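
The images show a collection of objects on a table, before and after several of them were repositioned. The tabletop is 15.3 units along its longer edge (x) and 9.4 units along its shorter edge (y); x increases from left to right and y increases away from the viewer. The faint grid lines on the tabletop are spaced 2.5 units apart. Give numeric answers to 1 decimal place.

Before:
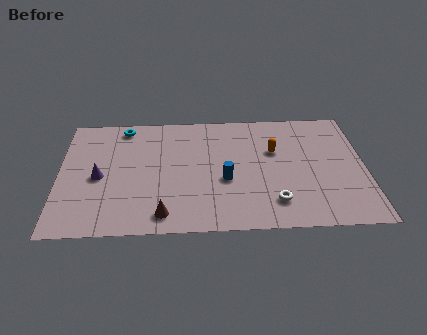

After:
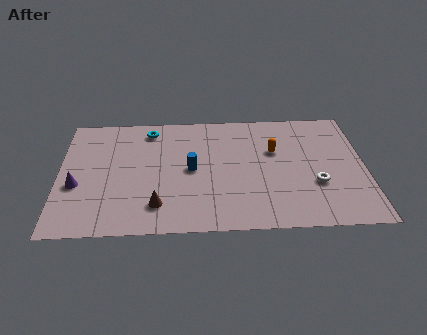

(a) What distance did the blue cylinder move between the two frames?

1.9

The blue cylinder moved from about (8.3, 3.8) to (6.6, 4.7), a distance of √(1.7² + 0.9²) ≈ 1.9.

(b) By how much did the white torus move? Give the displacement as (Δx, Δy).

(2.1, 1.3)

The white torus started near (10.7, 2.0) and ended near (12.8, 3.3).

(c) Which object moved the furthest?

the white torus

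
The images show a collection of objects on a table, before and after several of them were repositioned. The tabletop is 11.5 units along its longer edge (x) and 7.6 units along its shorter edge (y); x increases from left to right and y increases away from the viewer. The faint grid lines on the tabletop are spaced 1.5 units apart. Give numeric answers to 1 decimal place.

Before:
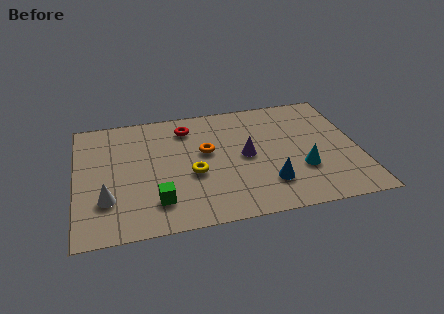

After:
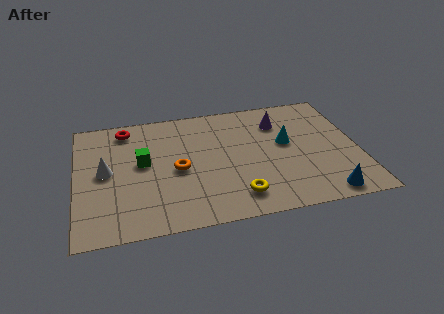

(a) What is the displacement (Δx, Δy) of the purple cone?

(1.5, 1.9)

From the two frames, the purple cone sits at roughly (6.9, 3.8) before and (8.4, 5.7) after.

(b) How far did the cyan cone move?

1.9

From (9.1, 2.5) to (8.6, 4.3), the cyan cone covered √(0.5² + 1.8²) ≈ 1.9 units.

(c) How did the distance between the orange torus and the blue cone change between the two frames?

+2.9

Before: roughly 3.5 units apart; after: 6.4. That's 2.9 units further apart.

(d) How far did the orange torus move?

1.5

The orange torus moved from about (5.3, 4.4) to (4.1, 3.5), a distance of √(1.2² + 0.9²) ≈ 1.5.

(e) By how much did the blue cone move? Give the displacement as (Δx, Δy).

(2.2, -1.1)

The blue cone was at about (7.7, 1.9) and moved to about (9.9, 0.8).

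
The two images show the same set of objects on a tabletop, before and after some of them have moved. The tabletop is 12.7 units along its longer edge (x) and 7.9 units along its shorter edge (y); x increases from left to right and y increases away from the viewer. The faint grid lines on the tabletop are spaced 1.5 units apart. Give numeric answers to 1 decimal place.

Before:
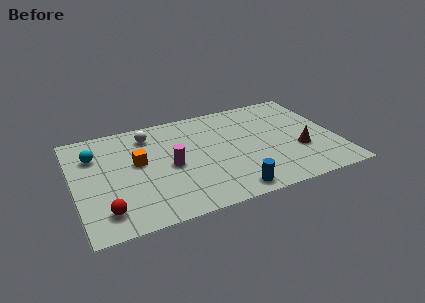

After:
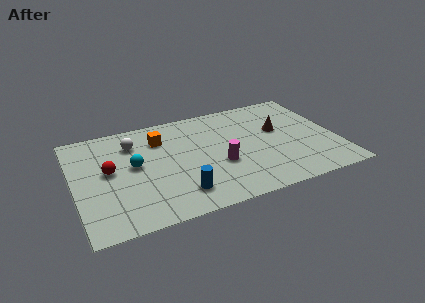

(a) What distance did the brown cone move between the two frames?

2.1

The brown cone was near (10.8, 2.8) before and (10.0, 4.7) after, so it travelled √(0.8² + 1.9²) ≈ 2.1 units.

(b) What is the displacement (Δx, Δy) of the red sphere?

(0.4, 2.8)

The red sphere started near (1.3, 1.5) and ended near (1.7, 4.3).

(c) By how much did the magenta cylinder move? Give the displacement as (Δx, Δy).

(2.3, -0.7)

From the two frames, the magenta cylinder sits at roughly (4.6, 3.7) before and (6.9, 3.0) after.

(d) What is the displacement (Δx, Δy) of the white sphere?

(-0.8, -0.4)

The white sphere was at about (3.8, 6.4) and moved to about (3.0, 6.0).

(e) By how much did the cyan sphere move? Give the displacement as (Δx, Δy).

(1.8, -1.4)

From the two frames, the cyan sphere sits at roughly (1.1, 5.7) before and (2.9, 4.3) after.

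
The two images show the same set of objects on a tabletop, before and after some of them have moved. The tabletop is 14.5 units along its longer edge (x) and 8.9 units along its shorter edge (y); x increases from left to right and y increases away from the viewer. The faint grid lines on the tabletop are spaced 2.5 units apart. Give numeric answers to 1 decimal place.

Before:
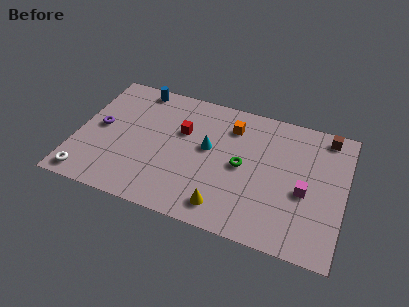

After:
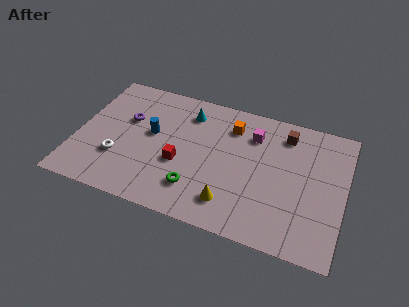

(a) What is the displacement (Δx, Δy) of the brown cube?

(-2.2, -0.6)

The brown cube was at about (13.3, 7.9) and moved to about (11.1, 7.3).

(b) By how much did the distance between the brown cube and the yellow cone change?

-2.2

The distance was about 8.2 in the first image and 6.0 in the second, so they moved 2.2 units closer together.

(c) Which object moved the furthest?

the magenta cube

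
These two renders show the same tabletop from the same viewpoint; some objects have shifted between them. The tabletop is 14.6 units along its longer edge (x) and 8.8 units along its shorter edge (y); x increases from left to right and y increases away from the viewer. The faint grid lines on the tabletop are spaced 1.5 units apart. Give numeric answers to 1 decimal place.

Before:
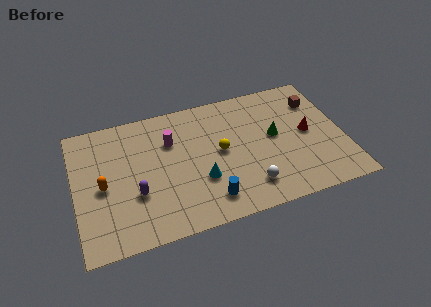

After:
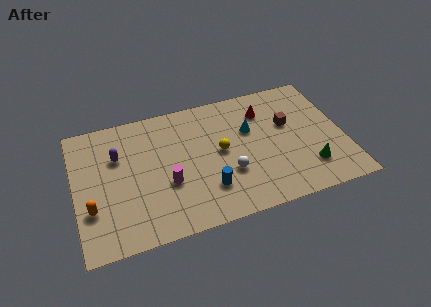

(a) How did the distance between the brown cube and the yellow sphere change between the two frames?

-2.0

Before: roughly 5.9 units apart; after: 3.9. That's 2.0 units closer together.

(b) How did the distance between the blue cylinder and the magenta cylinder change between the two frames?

-2.5

Before: roughly 4.8 units apart; after: 2.3. That's 2.5 units closer together.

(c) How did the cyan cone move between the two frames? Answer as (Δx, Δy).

(2.9, 2.6)

The cyan cone started near (6.7, 3.0) and ended near (9.6, 5.6).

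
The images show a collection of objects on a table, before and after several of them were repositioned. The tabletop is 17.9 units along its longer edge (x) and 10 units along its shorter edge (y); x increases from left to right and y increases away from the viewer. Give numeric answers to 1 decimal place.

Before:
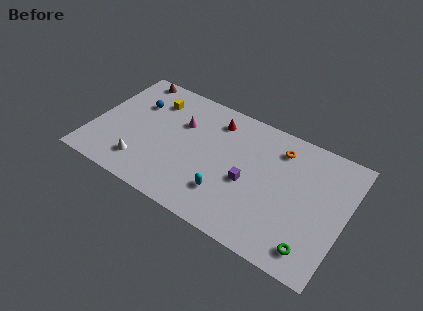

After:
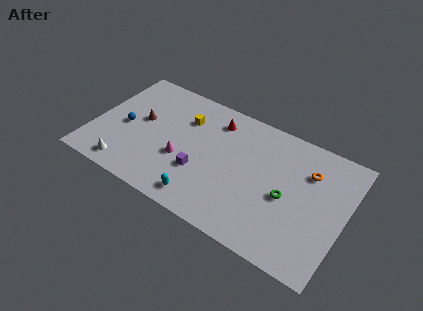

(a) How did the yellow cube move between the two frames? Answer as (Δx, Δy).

(2.4, -0.5)

The yellow cube was at about (3.8, 7.7) and moved to about (6.2, 7.2).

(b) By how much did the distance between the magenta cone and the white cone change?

-0.7

The distance was about 5.1 in the first image and 4.4 in the second, so they moved 0.7 units closer together.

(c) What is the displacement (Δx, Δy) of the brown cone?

(1.3, -3.5)

The brown cone started near (1.9, 9.1) and ended near (3.2, 5.6).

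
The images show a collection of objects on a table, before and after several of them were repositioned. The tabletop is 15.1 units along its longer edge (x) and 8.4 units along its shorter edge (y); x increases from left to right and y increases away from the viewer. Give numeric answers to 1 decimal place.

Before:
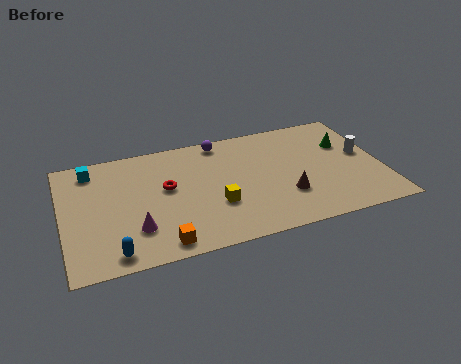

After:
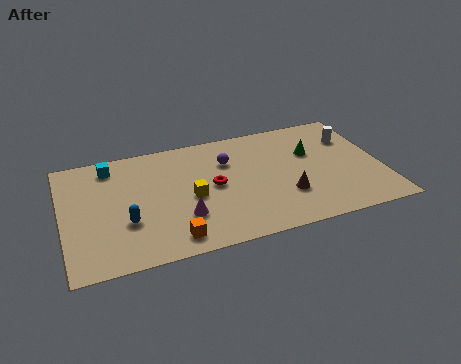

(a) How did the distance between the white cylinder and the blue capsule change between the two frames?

-1.2

Before: roughly 12.6 units apart; after: 11.4. That's 1.2 units closer together.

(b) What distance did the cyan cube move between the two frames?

0.9

The cyan cube moved from about (1.5, 7.1) to (2.4, 7.1), a distance of √(0.9² + 0.0²) ≈ 0.9.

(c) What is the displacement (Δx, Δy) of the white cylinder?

(-0.4, 1.4)

The white cylinder was at about (14.3, 4.6) and moved to about (13.9, 6.0).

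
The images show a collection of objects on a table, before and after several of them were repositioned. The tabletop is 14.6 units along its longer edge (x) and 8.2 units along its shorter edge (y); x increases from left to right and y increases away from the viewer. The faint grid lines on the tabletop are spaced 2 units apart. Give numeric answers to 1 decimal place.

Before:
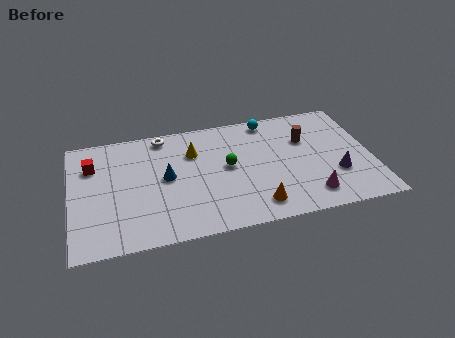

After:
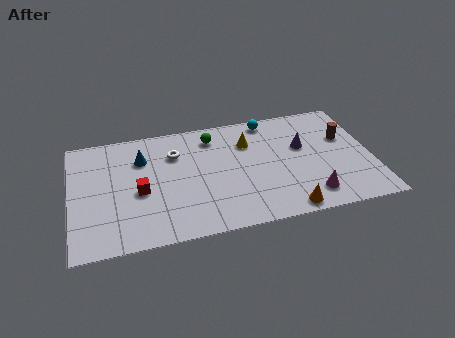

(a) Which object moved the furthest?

the red cube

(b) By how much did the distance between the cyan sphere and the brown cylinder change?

+1.7

Before: roughly 2.5 units apart; after: 4.2. That's 1.7 units further apart.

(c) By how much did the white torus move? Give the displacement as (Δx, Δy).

(0.5, -1.4)

The white torus started near (4.6, 7.3) and ended near (5.1, 5.9).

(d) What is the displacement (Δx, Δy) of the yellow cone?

(2.7, 0.1)

From the two frames, the yellow cone sits at roughly (6.0, 5.8) before and (8.7, 5.9) after.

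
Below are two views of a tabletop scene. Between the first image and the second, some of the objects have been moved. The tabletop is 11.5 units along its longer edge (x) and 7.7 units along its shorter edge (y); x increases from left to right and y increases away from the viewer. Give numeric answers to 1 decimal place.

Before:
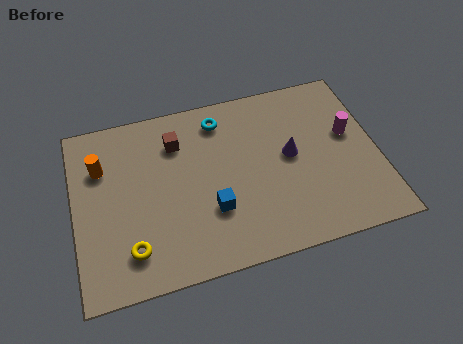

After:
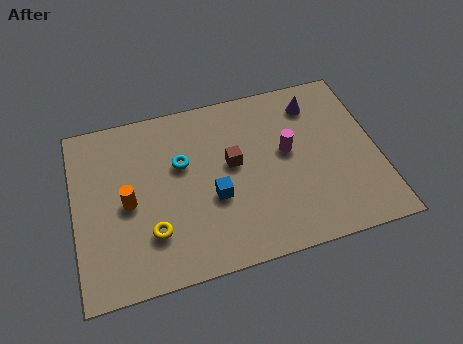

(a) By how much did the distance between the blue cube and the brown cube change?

-2.0

The distance was about 3.5 in the first image and 1.5 in the second, so they moved 2.0 units closer together.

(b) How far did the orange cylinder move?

2.0

The orange cylinder moved from about (1.1, 5.4) to (2.0, 3.6), a distance of √(0.9² + 1.8²) ≈ 2.0.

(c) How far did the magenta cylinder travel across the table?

2.4

From (10.5, 4.5) to (8.1, 4.3), the magenta cylinder covered √(2.4² + 0.2²) ≈ 2.4 units.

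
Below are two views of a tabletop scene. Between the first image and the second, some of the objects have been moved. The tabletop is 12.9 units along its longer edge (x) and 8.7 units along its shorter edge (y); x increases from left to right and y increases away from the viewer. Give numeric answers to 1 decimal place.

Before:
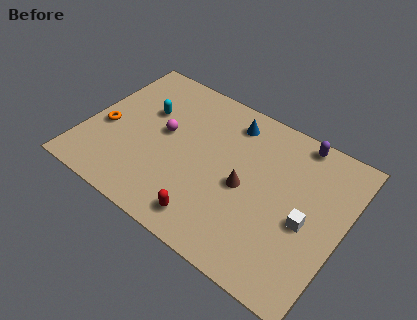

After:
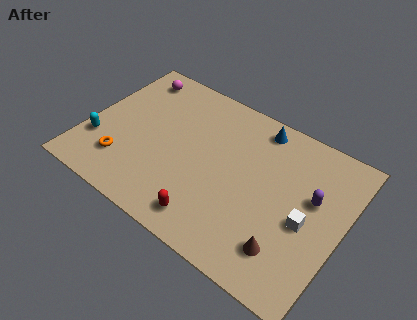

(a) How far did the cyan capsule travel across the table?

3.6

From (2.7, 5.6) to (0.8, 2.6), the cyan capsule covered √(1.9² + 3.0²) ≈ 3.6 units.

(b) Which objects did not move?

the red capsule and the white cube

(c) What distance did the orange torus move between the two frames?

1.9

The orange torus was near (1.0, 3.6) before and (2.2, 2.1) after, so it travelled √(1.2² + 1.5²) ≈ 1.9 units.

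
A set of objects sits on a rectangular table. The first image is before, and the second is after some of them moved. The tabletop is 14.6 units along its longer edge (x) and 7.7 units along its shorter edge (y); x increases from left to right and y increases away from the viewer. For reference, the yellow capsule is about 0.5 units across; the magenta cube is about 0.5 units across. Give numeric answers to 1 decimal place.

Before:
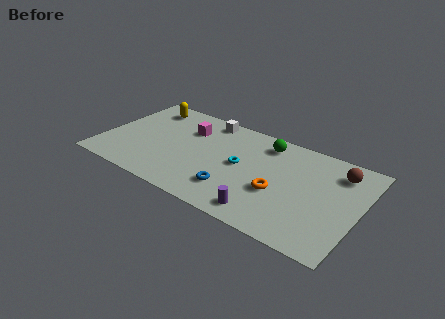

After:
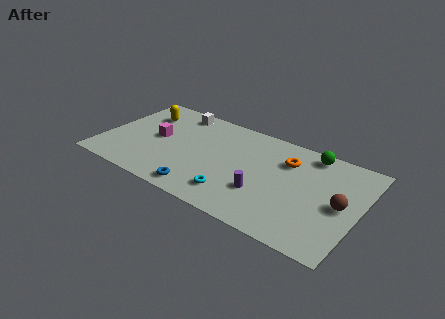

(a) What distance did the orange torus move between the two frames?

2.6

The orange torus was near (10.2, 3.0) before and (10.3, 5.6) after, so it travelled √(0.1² + 2.6²) ≈ 2.6 units.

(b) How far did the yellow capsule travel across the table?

0.7

The yellow capsule was near (2.0, 6.4) before and (1.9, 5.7) after, so it travelled √(0.1² + 0.7²) ≈ 0.7 units.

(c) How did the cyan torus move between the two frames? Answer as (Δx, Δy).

(0.0, -2.4)

The cyan torus was at about (7.9, 4.0) and moved to about (7.9, 1.6).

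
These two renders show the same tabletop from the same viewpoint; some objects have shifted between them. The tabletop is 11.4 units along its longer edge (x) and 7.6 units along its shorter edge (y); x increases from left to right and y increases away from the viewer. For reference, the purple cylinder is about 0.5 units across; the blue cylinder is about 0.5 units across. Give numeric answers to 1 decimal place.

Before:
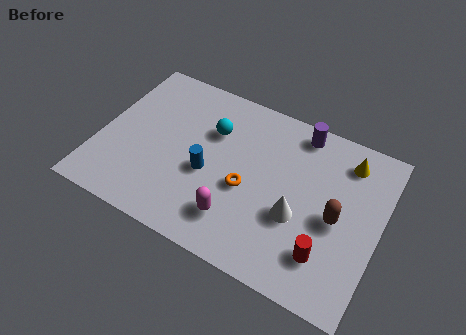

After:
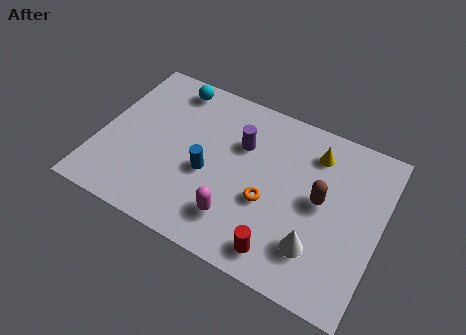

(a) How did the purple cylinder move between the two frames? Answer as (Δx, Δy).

(-2.2, -1.6)

From the two frames, the purple cylinder sits at roughly (7.8, 6.7) before and (5.6, 5.1) after.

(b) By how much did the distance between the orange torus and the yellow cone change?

-1.4

They were about 4.8 units apart before and 3.4 after — 1.4 units closer together.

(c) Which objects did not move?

the magenta capsule and the blue cylinder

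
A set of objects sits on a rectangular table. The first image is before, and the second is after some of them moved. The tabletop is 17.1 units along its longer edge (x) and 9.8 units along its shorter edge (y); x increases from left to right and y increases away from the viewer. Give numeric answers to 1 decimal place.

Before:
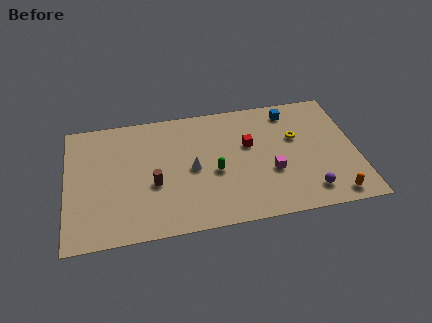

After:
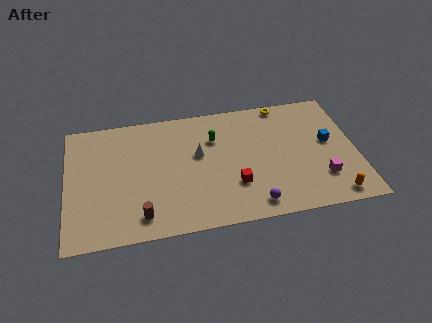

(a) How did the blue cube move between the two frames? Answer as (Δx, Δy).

(2.1, -2.9)

From the two frames, the blue cube sits at roughly (13.4, 8.3) before and (15.5, 5.4) after.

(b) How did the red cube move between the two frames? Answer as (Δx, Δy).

(-1.0, -3.0)

From the two frames, the red cube sits at roughly (10.8, 6.0) before and (9.8, 3.0) after.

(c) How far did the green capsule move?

2.7

The green capsule moved from about (8.7, 4.2) to (8.8, 6.9), a distance of √(0.1² + 2.7²) ≈ 2.7.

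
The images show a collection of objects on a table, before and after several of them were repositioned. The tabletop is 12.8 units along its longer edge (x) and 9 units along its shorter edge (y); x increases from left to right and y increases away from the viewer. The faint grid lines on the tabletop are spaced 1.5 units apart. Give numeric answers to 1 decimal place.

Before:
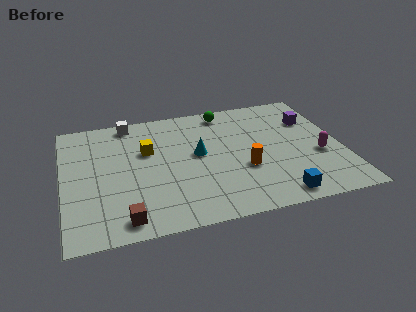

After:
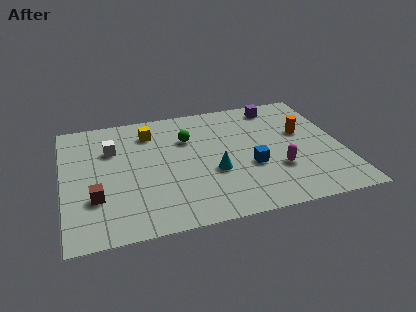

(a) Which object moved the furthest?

the orange cylinder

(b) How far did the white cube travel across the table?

2.1

From (3.2, 8.1) to (2.3, 6.2), the white cube covered √(0.9² + 1.9²) ≈ 2.1 units.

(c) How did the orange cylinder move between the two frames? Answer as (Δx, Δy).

(2.9, 2.1)

The orange cylinder started near (8.2, 3.3) and ended near (11.1, 5.4).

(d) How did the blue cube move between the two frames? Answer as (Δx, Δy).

(-1.0, 2.4)

The blue cube was at about (9.5, 1.0) and moved to about (8.5, 3.4).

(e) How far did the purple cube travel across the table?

2.1

From (11.6, 6.3) to (10.1, 7.8), the purple cube covered √(1.5² + 1.5²) ≈ 2.1 units.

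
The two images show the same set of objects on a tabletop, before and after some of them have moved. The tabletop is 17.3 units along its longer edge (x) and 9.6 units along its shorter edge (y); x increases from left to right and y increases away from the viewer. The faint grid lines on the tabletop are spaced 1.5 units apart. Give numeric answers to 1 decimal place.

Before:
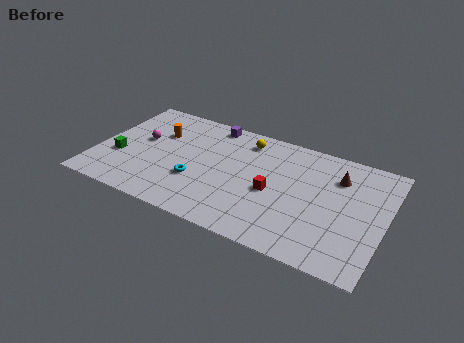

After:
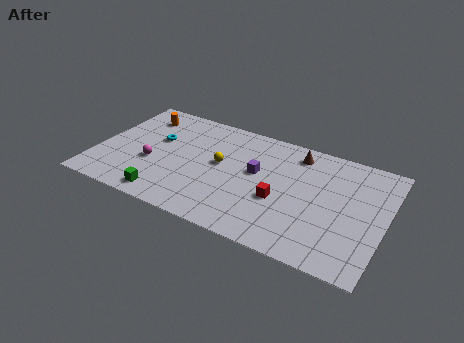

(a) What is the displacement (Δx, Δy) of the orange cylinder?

(-1.3, 1.2)

From the two frames, the orange cylinder sits at roughly (3.4, 6.5) before and (2.1, 7.7) after.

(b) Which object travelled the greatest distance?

the purple cube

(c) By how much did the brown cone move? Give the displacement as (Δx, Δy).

(-2.6, 1.0)

From the two frames, the brown cone sits at roughly (14.3, 7.1) before and (11.7, 8.1) after.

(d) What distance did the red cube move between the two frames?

0.7

From (10.7, 4.3) to (11.2, 3.8), the red cube covered √(0.5² + 0.5²) ≈ 0.7 units.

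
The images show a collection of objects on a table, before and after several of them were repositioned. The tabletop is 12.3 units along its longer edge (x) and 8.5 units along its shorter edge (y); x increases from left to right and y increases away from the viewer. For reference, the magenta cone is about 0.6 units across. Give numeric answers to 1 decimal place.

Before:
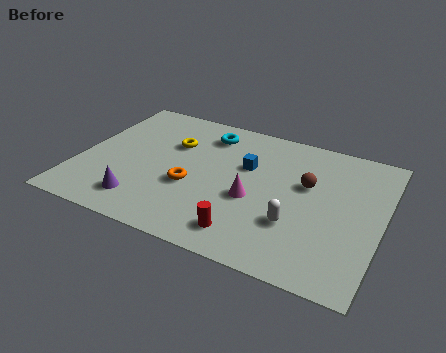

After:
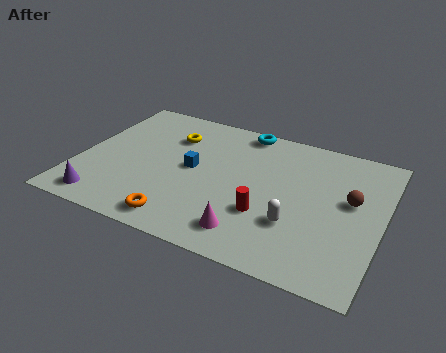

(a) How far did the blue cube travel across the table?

2.3

From (6.7, 5.4) to (4.6, 4.4), the blue cube covered √(2.1² + 1.0²) ≈ 2.3 units.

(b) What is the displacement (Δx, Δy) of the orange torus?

(-0.1, -2.2)

From the two frames, the orange torus sits at roughly (4.7, 3.3) before and (4.6, 1.1) after.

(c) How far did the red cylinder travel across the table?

1.5

The red cylinder moved from about (7.2, 1.4) to (7.8, 2.8), a distance of √(0.6² + 1.4²) ≈ 1.5.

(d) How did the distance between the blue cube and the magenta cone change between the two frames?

+2.0

Before: roughly 2.0 units apart; after: 4.0. That's 2.0 units further apart.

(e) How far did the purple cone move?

1.6

From (2.9, 1.6) to (1.4, 1.1), the purple cone covered √(1.5² + 0.5²) ≈ 1.6 units.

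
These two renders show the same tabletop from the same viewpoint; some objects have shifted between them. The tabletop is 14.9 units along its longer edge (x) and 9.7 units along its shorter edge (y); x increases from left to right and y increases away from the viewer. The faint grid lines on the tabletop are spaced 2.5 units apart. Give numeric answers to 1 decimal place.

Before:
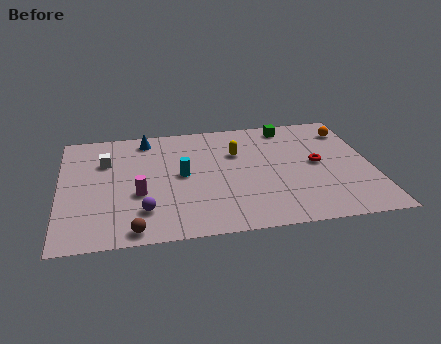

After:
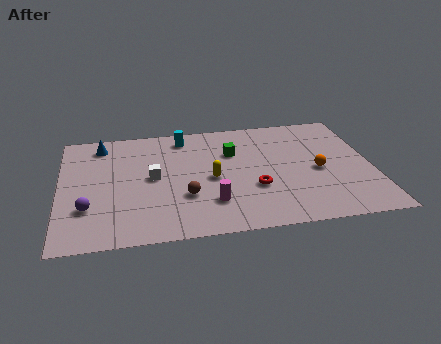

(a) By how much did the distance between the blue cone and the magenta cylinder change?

+2.9

They were about 4.7 units apart before and 7.6 after — 2.9 units further apart.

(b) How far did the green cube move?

3.4

The green cube was near (11.1, 8.5) before and (8.3, 6.6) after, so it travelled √(2.8² + 1.9²) ≈ 3.4 units.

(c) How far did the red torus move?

3.5

The red torus moved from about (12.3, 5.0) to (9.2, 3.4), a distance of √(3.1² + 1.6²) ≈ 3.5.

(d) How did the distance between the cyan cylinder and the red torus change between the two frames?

-0.6

Before: roughly 6.5 units apart; after: 5.9. That's 0.6 units closer together.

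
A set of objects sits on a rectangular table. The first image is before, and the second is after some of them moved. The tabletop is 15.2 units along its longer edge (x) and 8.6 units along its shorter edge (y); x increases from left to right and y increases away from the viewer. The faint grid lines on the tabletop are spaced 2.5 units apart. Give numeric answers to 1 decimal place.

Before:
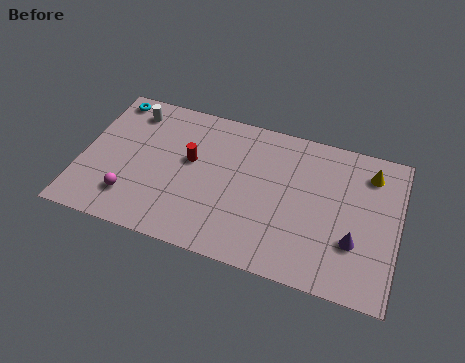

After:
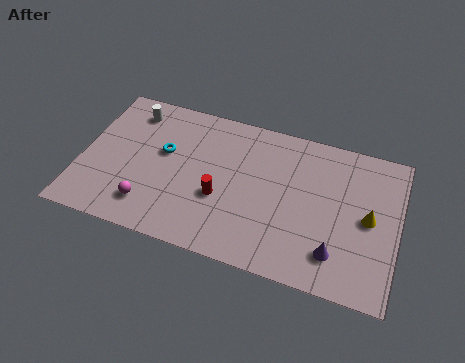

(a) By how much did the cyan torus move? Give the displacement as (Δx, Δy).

(2.9, -2.5)

From the two frames, the cyan torus sits at roughly (1.0, 7.6) before and (3.9, 5.1) after.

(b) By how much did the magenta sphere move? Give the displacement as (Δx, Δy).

(0.9, -0.2)

The magenta sphere was at about (2.6, 2.0) and moved to about (3.5, 1.8).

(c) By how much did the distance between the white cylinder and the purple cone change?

-0.4

They were about 11.9 units apart before and 11.5 after — 0.4 units closer together.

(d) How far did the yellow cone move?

2.6

The yellow cone was near (13.7, 6.9) before and (13.8, 4.3) after, so it travelled √(0.1² + 2.6²) ≈ 2.6 units.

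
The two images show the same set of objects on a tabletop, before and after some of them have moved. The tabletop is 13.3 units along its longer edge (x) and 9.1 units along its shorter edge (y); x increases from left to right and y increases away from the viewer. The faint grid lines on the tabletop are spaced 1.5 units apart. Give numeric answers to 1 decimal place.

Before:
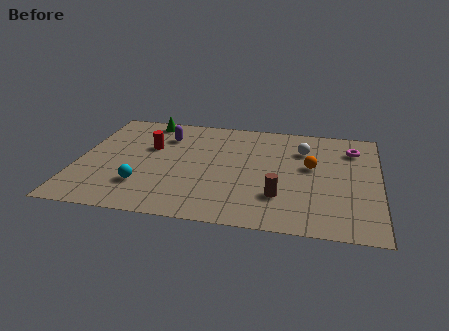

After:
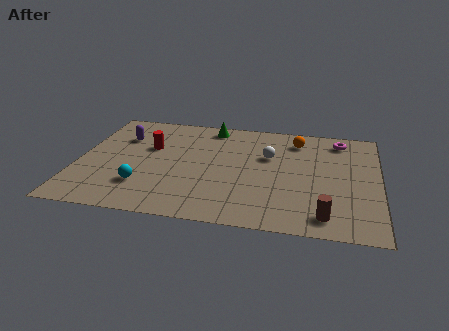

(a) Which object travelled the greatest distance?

the green cone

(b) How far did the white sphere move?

1.7

The white sphere was near (9.9, 6.6) before and (8.4, 5.8) after, so it travelled √(1.5² + 0.8²) ≈ 1.7 units.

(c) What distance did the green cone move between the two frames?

2.9

The green cone moved from about (2.8, 8.1) to (5.7, 8.0), a distance of √(2.9² + 0.1²) ≈ 2.9.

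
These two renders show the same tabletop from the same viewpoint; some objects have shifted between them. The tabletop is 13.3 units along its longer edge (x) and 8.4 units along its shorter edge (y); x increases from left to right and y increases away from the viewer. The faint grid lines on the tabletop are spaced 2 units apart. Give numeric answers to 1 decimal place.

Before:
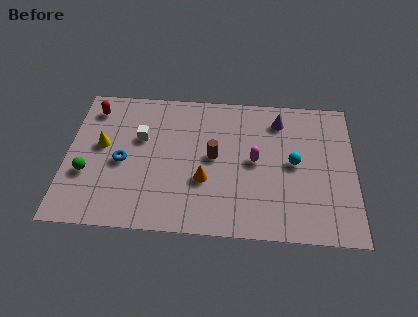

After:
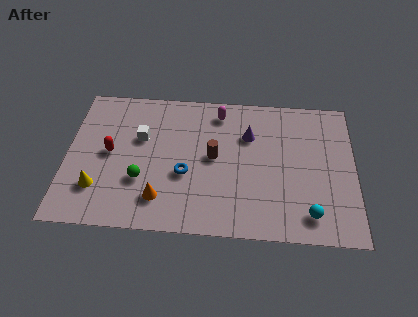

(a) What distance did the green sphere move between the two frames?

2.5

From (1.0, 3.0) to (3.5, 2.8), the green sphere covered √(2.5² + 0.2²) ≈ 2.5 units.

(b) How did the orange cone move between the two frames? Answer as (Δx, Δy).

(-2.0, -1.2)

The orange cone was at about (6.4, 3.0) and moved to about (4.4, 1.8).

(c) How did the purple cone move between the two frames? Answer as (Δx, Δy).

(-1.4, -1.0)

The purple cone was at about (9.8, 6.8) and moved to about (8.4, 5.8).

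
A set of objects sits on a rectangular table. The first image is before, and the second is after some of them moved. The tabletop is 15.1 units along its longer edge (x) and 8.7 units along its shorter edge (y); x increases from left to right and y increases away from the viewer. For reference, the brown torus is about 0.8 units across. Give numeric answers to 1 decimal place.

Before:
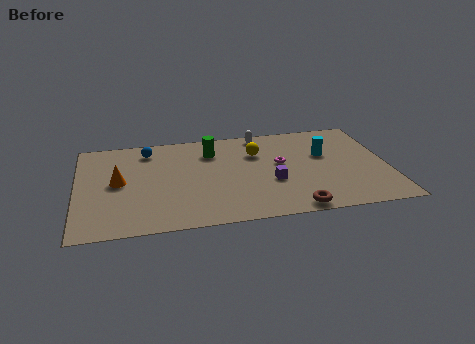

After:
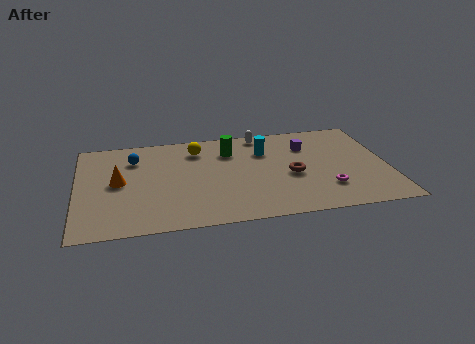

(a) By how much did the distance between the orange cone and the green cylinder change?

+0.8

They were about 5.1 units apart before and 5.9 after — 0.8 units further apart.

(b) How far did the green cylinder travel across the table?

0.9

The green cylinder moved from about (6.6, 6.6) to (7.5, 6.5), a distance of √(0.9² + 0.1²) ≈ 0.9.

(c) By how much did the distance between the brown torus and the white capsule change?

-2.9

Before: roughly 7.1 units apart; after: 4.2. That's 2.9 units closer together.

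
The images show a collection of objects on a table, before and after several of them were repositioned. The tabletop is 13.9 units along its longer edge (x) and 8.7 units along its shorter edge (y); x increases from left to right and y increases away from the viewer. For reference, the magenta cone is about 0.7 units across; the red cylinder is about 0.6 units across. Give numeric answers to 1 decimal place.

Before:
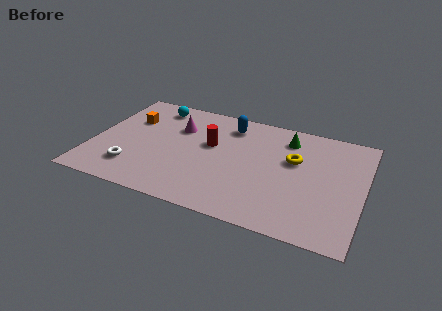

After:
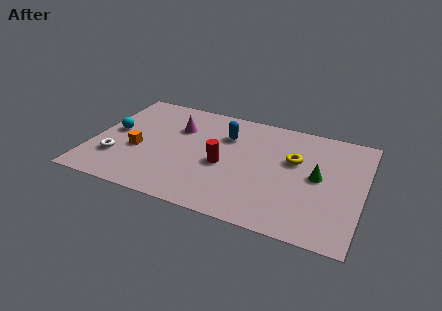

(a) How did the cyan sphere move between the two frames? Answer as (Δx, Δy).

(-1.8, -2.8)

The cyan sphere started near (2.8, 7.4) and ended near (1.0, 4.6).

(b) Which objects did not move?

the yellow torus and the magenta cone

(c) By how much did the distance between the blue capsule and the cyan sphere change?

+1.9

The distance was about 4.0 in the first image and 5.9 in the second, so they moved 1.9 units further apart.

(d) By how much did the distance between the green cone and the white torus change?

+1.4

They were about 9.0 units apart before and 10.4 after — 1.4 units further apart.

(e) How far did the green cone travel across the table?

3.1

The green cone was near (9.8, 7.0) before and (11.6, 4.5) after, so it travelled √(1.8² + 2.5²) ≈ 3.1 units.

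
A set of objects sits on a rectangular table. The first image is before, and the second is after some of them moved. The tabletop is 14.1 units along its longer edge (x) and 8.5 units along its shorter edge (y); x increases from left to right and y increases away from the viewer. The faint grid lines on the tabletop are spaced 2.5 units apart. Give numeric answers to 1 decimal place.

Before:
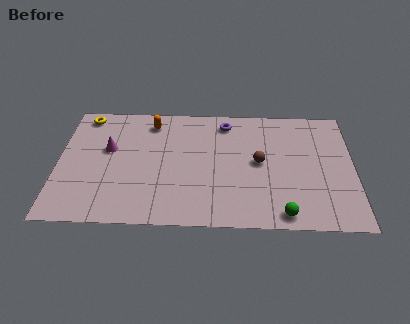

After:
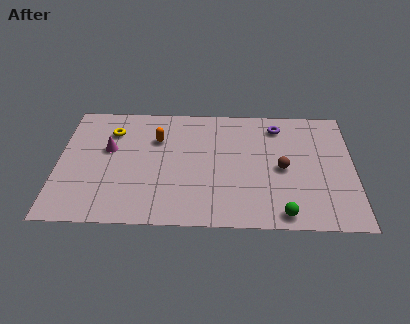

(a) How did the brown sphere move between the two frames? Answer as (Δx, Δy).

(1.1, -0.4)

The brown sphere started near (9.6, 4.4) and ended near (10.7, 4.0).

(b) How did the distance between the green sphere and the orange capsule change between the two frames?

-1.0

Before: roughly 8.8 units apart; after: 7.8. That's 1.0 units closer together.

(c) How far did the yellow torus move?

1.7

The yellow torus moved from about (1.2, 7.5) to (2.5, 6.4), a distance of √(1.3² + 1.1²) ≈ 1.7.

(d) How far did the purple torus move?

2.5

The purple torus moved from about (8.0, 7.2) to (10.5, 7.0), a distance of √(2.5² + 0.2²) ≈ 2.5.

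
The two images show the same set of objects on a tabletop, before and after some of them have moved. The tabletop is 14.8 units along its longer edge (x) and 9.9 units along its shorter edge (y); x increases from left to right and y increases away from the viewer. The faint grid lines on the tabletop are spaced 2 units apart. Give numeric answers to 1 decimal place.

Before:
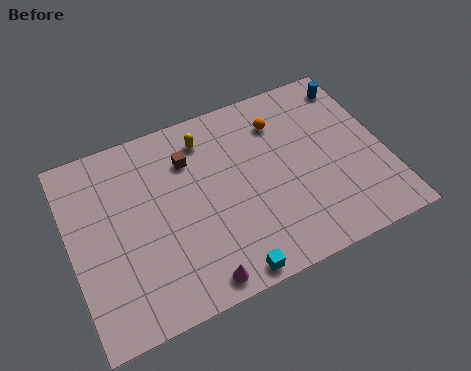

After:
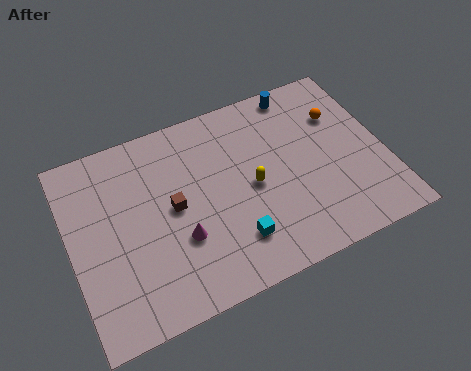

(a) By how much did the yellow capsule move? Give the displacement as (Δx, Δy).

(1.8, -3.4)

The yellow capsule started near (6.7, 8.1) and ended near (8.5, 4.7).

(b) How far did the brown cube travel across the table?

2.4

The brown cube moved from about (5.8, 7.3) to (4.8, 5.1), a distance of √(1.0² + 2.2²) ≈ 2.4.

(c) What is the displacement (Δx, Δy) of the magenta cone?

(-0.5, 2.4)

From the two frames, the magenta cone sits at roughly (5.4, 1.0) before and (4.9, 3.4) after.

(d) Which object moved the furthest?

the yellow capsule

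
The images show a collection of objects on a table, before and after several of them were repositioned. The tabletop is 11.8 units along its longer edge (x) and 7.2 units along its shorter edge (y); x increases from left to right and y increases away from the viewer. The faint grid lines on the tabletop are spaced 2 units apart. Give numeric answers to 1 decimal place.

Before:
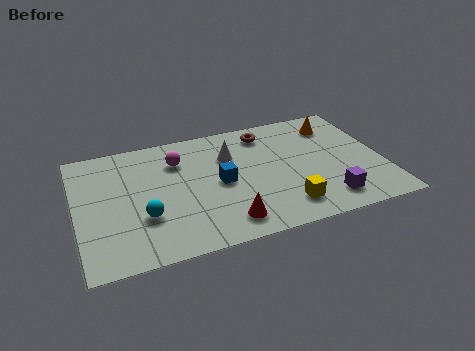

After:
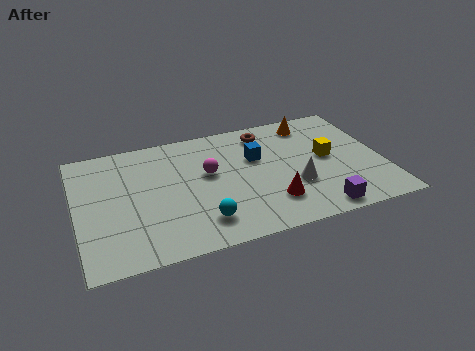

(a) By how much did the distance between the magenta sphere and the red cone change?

-1.1

They were about 4.4 units apart before and 3.3 after — 1.1 units closer together.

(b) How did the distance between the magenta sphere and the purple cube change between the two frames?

-1.5

Before: roughly 6.7 units apart; after: 5.2. That's 1.5 units closer together.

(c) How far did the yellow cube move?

3.1

The yellow cube moved from about (7.8, 1.4) to (9.7, 3.8), a distance of √(1.9² + 2.4²) ≈ 3.1.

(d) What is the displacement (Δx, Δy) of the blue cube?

(1.5, 1.1)

From the two frames, the blue cube sits at roughly (5.5, 3.5) before and (7.0, 4.6) after.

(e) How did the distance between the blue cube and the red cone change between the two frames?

+0.5

Before: roughly 2.3 units apart; after: 2.8. That's 0.5 units further apart.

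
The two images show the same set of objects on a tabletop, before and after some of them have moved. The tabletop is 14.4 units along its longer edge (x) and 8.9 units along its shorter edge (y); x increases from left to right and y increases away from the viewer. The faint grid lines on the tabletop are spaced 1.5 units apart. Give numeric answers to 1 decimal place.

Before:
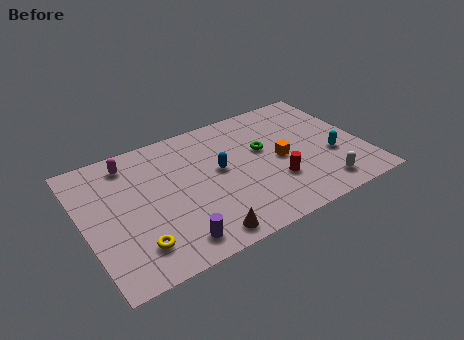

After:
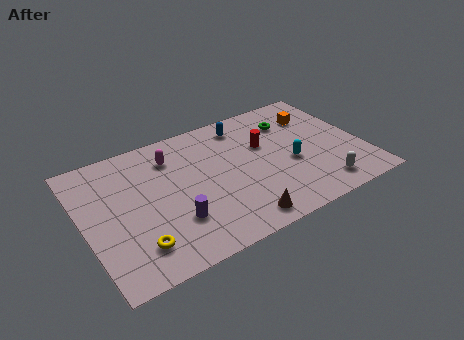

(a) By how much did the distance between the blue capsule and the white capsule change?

+0.9

Before: roughly 5.9 units apart; after: 6.8. That's 0.9 units further apart.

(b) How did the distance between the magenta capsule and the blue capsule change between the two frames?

-1.1

They were about 5.0 units apart before and 3.9 after — 1.1 units closer together.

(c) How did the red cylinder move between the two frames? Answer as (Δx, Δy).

(-0.1, 2.8)

The red cylinder started near (9.6, 2.8) and ended near (9.5, 5.6).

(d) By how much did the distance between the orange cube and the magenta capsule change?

-0.5

The distance was about 8.1 in the first image and 7.6 in the second, so they moved 0.5 units closer together.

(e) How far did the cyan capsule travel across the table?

2.1

The cyan capsule was near (12.7, 3.3) before and (10.6, 3.7) after, so it travelled √(2.1² + 0.4²) ≈ 2.1 units.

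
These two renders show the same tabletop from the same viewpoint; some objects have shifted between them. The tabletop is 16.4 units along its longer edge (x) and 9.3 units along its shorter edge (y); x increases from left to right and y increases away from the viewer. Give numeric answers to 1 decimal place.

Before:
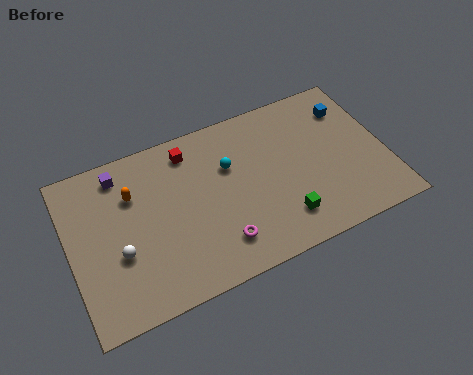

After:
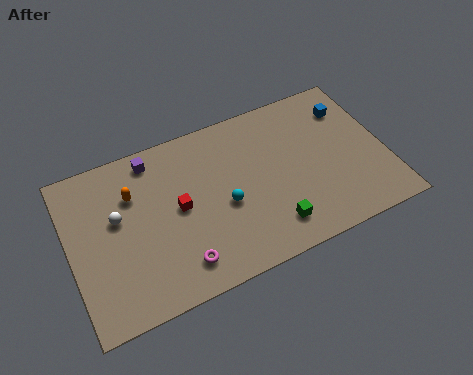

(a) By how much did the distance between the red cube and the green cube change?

-1.8

The distance was about 7.2 in the first image and 5.4 in the second, so they moved 1.8 units closer together.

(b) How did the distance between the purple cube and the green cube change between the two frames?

-1.4

The distance was about 9.8 in the first image and 8.4 in the second, so they moved 1.4 units closer together.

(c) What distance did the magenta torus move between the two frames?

2.1

The magenta torus moved from about (7.4, 2.0) to (5.3, 1.7), a distance of √(2.1² + 0.3²) ≈ 2.1.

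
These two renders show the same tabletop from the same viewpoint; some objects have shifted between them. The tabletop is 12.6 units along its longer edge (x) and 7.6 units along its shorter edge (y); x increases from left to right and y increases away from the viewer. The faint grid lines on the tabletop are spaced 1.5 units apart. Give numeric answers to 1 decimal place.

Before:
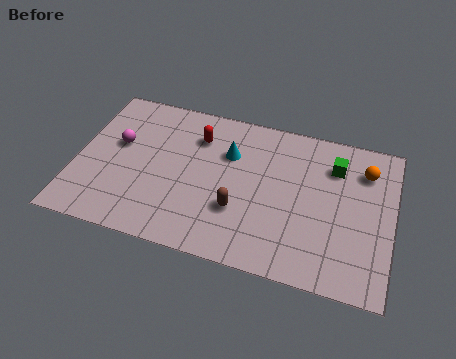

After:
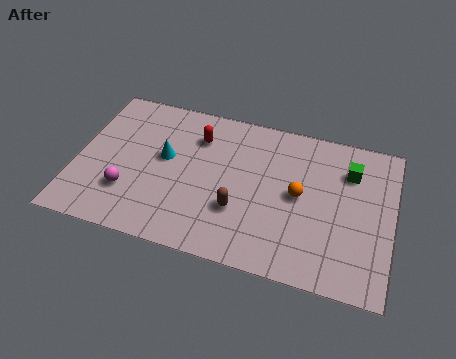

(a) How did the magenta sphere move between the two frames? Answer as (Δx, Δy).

(0.6, -2.3)

The magenta sphere started near (1.6, 4.5) and ended near (2.2, 2.2).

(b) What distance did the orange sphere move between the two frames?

3.1

From (11.4, 5.8) to (8.9, 3.9), the orange sphere covered √(2.5² + 1.9²) ≈ 3.1 units.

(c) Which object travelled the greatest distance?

the orange sphere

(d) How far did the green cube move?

0.6

The green cube was near (10.2, 5.7) before and (10.8, 5.6) after, so it travelled √(0.6² + 0.1²) ≈ 0.6 units.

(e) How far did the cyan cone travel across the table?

2.7

The cyan cone moved from about (6.0, 5.2) to (3.5, 4.3), a distance of √(2.5² + 0.9²) ≈ 2.7.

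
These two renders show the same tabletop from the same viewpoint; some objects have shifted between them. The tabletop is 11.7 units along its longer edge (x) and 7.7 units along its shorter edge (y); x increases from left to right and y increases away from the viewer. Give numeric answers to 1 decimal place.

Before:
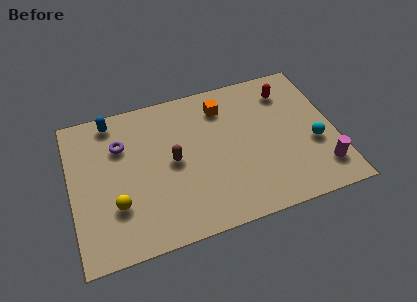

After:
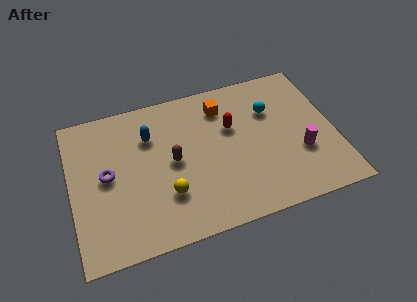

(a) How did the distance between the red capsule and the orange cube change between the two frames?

-1.7

The distance was about 2.9 in the first image and 1.2 in the second, so they moved 1.7 units closer together.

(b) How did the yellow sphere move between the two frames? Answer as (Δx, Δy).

(2.2, -0.1)

The yellow sphere started near (1.9, 2.4) and ended near (4.1, 2.3).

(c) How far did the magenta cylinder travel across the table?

1.4

The magenta cylinder moved from about (10.9, 1.6) to (10.1, 2.7), a distance of √(0.8² + 1.1²) ≈ 1.4.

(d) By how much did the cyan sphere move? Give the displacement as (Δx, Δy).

(-1.7, 2.3)

The cyan sphere started near (10.7, 3.0) and ended near (9.0, 5.3).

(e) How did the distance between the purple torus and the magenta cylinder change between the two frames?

-0.8

The distance was about 9.4 in the first image and 8.6 in the second, so they moved 0.8 units closer together.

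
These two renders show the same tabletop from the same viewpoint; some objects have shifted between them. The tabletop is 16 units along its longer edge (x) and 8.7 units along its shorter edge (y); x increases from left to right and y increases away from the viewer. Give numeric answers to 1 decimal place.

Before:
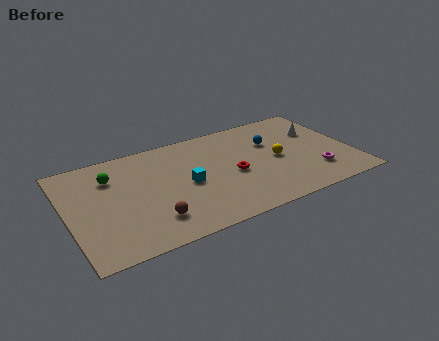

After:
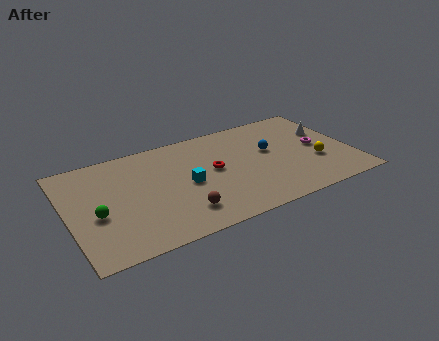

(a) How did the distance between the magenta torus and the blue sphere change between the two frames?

-1.3

They were about 4.1 units apart before and 2.8 after — 1.3 units closer together.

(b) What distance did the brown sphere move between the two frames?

1.6

The brown sphere moved from about (4.4, 2.0) to (6.0, 1.9), a distance of √(1.6² + 0.1²) ≈ 1.6.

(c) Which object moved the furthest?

the green sphere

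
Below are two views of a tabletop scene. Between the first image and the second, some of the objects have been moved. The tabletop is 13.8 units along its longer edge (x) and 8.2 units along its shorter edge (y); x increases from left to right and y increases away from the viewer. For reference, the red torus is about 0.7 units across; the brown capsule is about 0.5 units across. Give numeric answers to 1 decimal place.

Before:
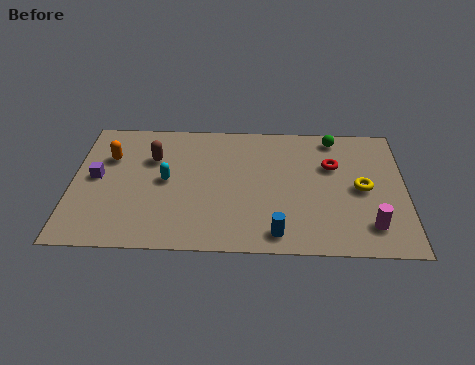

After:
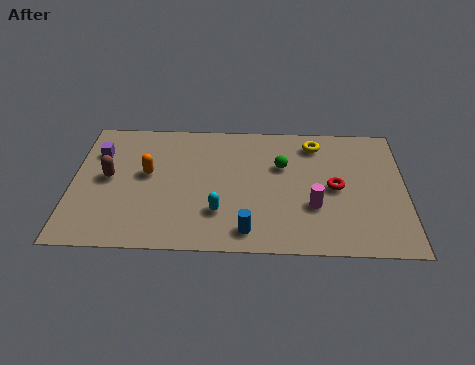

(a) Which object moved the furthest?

the yellow torus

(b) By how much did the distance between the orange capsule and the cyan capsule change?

+1.0

They were about 2.8 units apart before and 3.8 after — 1.0 units further apart.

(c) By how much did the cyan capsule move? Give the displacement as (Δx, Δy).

(2.2, -1.9)

The cyan capsule started near (3.9, 4.2) and ended near (6.1, 2.3).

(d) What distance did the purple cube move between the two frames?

1.6

The purple cube moved from about (1.0, 4.3) to (1.0, 5.9), a distance of √(0.0² + 1.6²) ≈ 1.6.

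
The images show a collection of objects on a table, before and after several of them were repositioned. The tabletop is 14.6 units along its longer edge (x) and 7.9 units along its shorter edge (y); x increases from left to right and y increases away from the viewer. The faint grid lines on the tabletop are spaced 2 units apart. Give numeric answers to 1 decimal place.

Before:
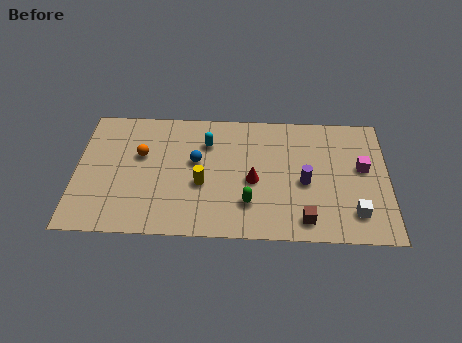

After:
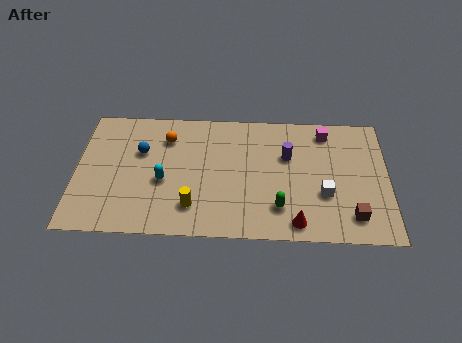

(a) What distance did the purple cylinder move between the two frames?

1.8

From (10.7, 3.5) to (9.9, 5.1), the purple cylinder covered √(0.8² + 1.6²) ≈ 1.8 units.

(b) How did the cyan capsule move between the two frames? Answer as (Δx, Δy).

(-2.0, -2.5)

From the two frames, the cyan capsule sits at roughly (6.1, 5.8) before and (4.1, 3.3) after.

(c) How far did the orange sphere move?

1.6

The orange sphere moved from about (3.0, 4.9) to (4.2, 6.0), a distance of √(1.2² + 1.1²) ≈ 1.6.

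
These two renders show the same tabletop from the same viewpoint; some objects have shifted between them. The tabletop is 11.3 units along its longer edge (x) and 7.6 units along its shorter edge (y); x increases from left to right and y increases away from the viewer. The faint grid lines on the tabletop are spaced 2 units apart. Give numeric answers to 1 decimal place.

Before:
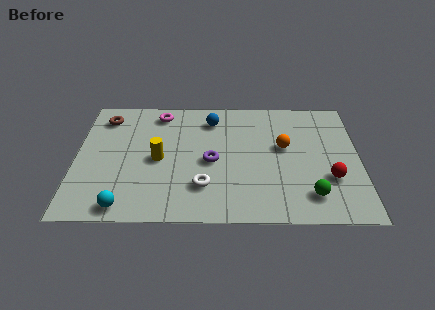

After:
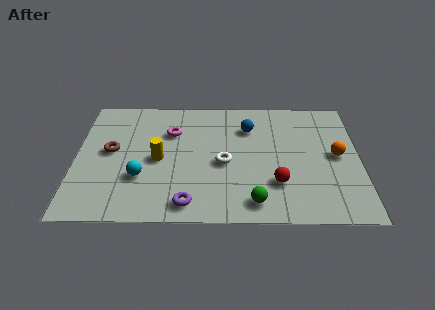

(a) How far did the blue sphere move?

1.6

From (5.4, 6.1) to (6.9, 5.6), the blue sphere covered √(1.5² + 0.5²) ≈ 1.6 units.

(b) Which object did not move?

the yellow cylinder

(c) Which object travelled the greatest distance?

the purple torus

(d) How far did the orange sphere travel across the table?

2.2

From (8.3, 4.4) to (10.4, 3.9), the orange sphere covered √(2.1² + 0.5²) ≈ 2.2 units.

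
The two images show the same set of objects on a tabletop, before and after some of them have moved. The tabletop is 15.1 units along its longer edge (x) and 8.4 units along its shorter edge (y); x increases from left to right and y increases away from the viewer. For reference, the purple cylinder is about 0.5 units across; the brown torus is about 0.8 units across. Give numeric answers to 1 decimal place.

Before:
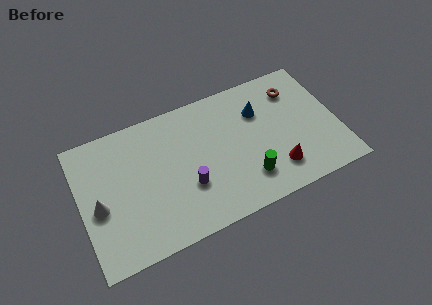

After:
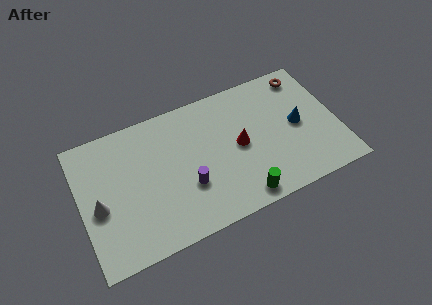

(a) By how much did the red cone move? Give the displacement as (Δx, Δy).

(-1.9, 2.3)

The red cone was at about (11.2, 1.9) and moved to about (9.3, 4.2).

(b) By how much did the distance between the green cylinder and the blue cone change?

+0.9

Before: roughly 4.1 units apart; after: 5.0. That's 0.9 units further apart.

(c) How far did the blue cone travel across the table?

2.7

The blue cone moved from about (10.7, 5.9) to (12.8, 4.2), a distance of √(2.1² + 1.7²) ≈ 2.7.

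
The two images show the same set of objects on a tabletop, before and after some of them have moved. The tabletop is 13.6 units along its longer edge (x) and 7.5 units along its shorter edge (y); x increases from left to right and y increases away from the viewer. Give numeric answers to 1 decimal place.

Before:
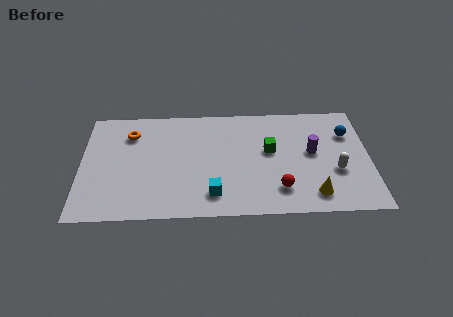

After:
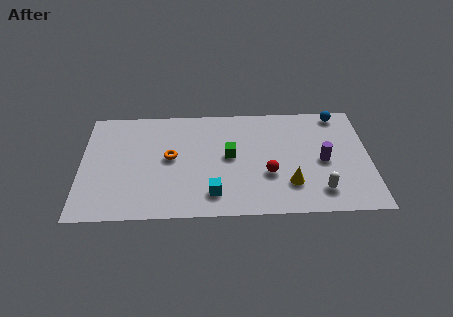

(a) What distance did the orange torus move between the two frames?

2.5

From (2.3, 5.7) to (4.2, 4.0), the orange torus covered √(1.9² + 1.7²) ≈ 2.5 units.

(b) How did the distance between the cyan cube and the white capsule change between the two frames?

-0.9

The distance was about 5.9 in the first image and 5.0 in the second, so they moved 0.9 units closer together.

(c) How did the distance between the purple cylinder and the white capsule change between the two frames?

+0.3

They were about 1.7 units apart before and 2.0 after — 0.3 units further apart.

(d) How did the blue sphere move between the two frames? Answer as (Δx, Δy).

(-0.4, 1.4)

The blue sphere started near (12.6, 5.3) and ended near (12.2, 6.7).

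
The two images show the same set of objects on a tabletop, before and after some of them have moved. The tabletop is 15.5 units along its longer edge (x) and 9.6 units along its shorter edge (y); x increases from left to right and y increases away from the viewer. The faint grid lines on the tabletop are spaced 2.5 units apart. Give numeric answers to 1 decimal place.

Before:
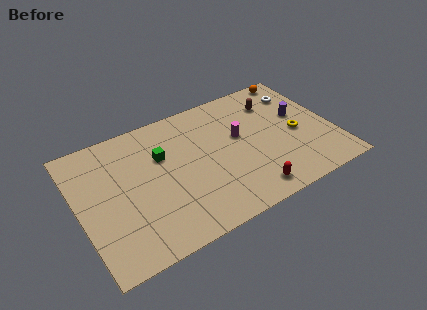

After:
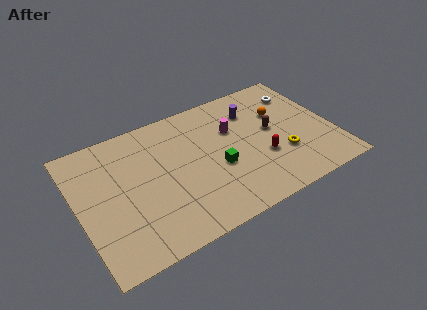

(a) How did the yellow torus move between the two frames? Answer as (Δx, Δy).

(-1.1, -1.2)

From the two frames, the yellow torus sits at roughly (13.3, 4.3) before and (12.2, 3.1) after.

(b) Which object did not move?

the white torus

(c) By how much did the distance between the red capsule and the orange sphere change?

-5.3

They were about 8.6 units apart before and 3.3 after — 5.3 units closer together.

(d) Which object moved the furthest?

the green cube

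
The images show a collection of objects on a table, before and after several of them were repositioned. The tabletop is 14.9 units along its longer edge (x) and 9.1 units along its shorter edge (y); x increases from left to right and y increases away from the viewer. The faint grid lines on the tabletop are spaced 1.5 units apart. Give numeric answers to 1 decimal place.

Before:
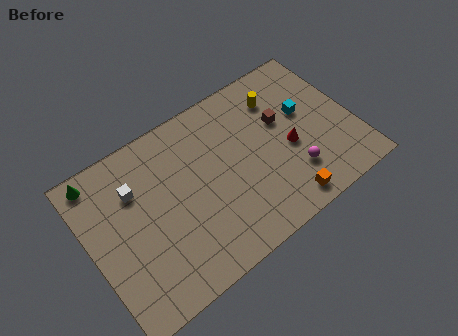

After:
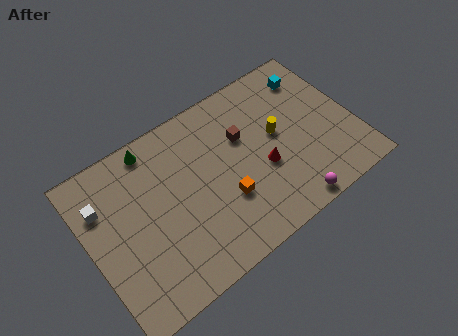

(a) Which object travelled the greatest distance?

the orange cube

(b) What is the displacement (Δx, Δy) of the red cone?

(-1.6, -0.3)

The red cone was at about (11.2, 3.9) and moved to about (9.6, 3.6).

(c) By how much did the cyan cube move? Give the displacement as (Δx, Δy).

(0.8, 1.9)

The cyan cube started near (12.4, 5.4) and ended near (13.2, 7.3).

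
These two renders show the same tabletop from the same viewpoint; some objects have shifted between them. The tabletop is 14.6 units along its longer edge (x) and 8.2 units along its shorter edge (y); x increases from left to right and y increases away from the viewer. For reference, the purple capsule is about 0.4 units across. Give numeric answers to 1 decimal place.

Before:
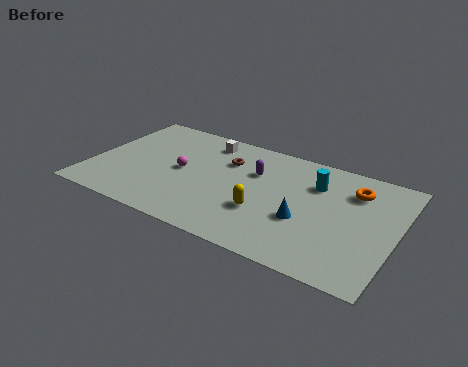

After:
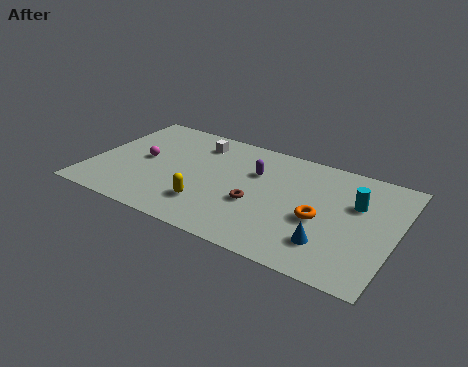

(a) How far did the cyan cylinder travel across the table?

2.1

The cyan cylinder was near (10.6, 5.9) before and (12.6, 5.3) after, so it travelled √(2.0² + 0.6²) ≈ 2.1 units.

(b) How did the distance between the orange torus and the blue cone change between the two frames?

-2.1

They were about 3.7 units apart before and 1.6 after — 2.1 units closer together.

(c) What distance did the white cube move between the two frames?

0.5

The white cube was near (5.1, 6.9) before and (4.7, 6.6) after, so it travelled √(0.4² + 0.3²) ≈ 0.5 units.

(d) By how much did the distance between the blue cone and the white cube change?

+1.9

The distance was about 6.5 in the first image and 8.4 in the second, so they moved 1.9 units further apart.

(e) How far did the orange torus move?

3.0

The orange torus was near (12.4, 6.2) before and (11.1, 3.5) after, so it travelled √(1.3² + 2.7²) ≈ 3.0 units.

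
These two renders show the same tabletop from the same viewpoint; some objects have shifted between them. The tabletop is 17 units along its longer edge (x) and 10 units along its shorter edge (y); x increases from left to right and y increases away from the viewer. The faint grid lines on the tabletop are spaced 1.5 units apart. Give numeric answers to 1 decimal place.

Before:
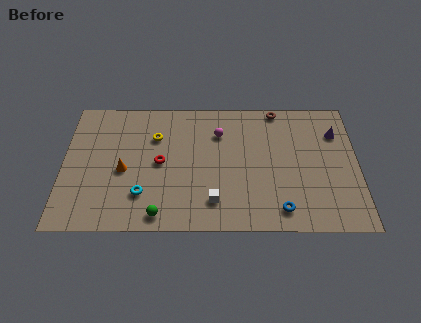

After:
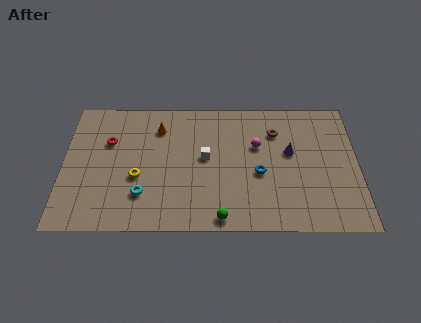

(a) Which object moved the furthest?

the orange cone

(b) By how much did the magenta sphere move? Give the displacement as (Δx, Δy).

(2.2, -1.0)

From the two frames, the magenta sphere sits at roughly (9.0, 7.3) before and (11.2, 6.3) after.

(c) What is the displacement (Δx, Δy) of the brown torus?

(-0.1, -1.8)

From the two frames, the brown torus sits at roughly (12.4, 9.2) before and (12.3, 7.4) after.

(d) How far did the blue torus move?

3.0

The blue torus moved from about (12.5, 1.5) to (11.3, 4.2), a distance of √(1.2² + 2.7²) ≈ 3.0.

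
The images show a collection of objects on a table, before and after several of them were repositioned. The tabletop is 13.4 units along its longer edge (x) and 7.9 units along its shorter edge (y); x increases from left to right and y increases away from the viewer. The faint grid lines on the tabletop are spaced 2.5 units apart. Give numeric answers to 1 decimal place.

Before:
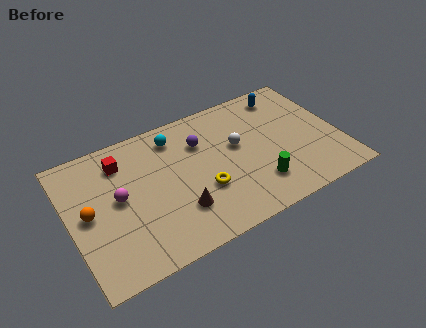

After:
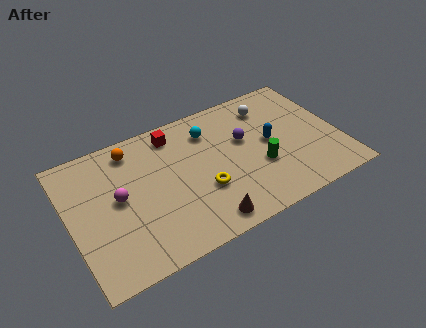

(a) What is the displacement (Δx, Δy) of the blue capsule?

(-1.2, -2.6)

The blue capsule was at about (11.2, 6.7) and moved to about (10.0, 4.1).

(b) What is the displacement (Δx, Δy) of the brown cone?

(1.1, -1.2)

From the two frames, the brown cone sits at roughly (5.1, 2.2) before and (6.2, 1.0) after.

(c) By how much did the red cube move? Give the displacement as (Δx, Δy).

(2.7, 0.5)

From the two frames, the red cube sits at roughly (2.8, 6.2) before and (5.5, 6.7) after.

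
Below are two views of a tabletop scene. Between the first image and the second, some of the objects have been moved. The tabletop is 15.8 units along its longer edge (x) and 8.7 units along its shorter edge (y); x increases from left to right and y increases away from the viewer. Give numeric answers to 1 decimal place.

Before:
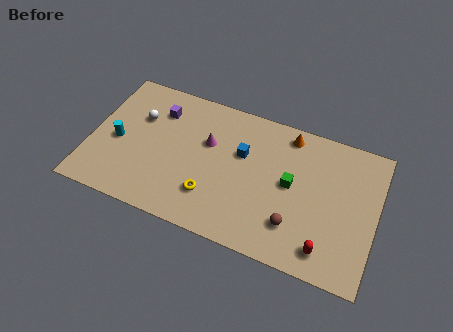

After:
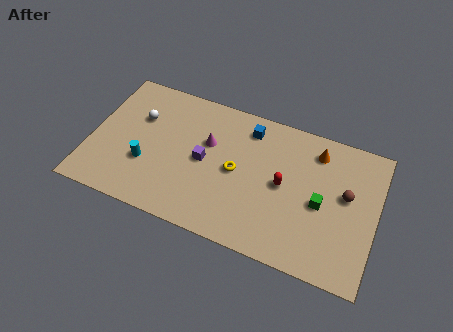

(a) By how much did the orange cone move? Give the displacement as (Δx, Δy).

(1.6, -0.5)

The orange cone started near (10.7, 7.6) and ended near (12.3, 7.1).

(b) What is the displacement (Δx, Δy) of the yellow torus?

(1.2, 2.0)

From the two frames, the yellow torus sits at roughly (6.9, 2.3) before and (8.1, 4.3) after.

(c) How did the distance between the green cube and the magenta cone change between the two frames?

+1.8

Before: roughly 4.8 units apart; after: 6.6. That's 1.8 units further apart.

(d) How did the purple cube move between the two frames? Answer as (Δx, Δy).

(2.8, -2.3)

From the two frames, the purple cube sits at roughly (3.5, 6.6) before and (6.3, 4.3) after.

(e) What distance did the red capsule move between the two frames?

4.0

From (13.3, 1.4) to (10.7, 4.4), the red capsule covered √(2.6² + 3.0²) ≈ 4.0 units.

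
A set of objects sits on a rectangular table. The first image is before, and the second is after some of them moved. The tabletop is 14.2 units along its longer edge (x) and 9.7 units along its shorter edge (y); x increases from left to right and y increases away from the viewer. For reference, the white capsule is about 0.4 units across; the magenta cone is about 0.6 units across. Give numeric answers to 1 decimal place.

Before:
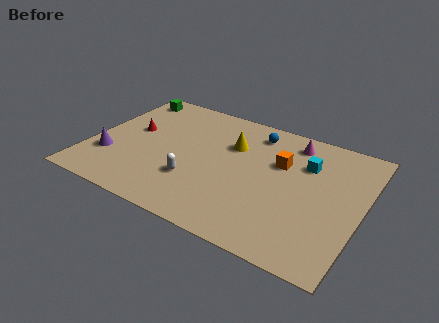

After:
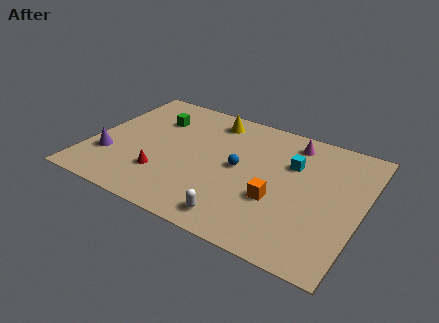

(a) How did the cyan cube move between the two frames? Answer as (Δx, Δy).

(-0.7, -0.3)

From the two frames, the cyan cube sits at roughly (11.1, 6.8) before and (10.4, 6.5) after.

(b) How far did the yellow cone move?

2.1

The yellow cone moved from about (7.2, 6.6) to (5.9, 8.2), a distance of √(1.3² + 1.6²) ≈ 2.1.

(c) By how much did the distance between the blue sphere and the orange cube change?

+0.3

Before: roughly 2.4 units apart; after: 2.7. That's 0.3 units further apart.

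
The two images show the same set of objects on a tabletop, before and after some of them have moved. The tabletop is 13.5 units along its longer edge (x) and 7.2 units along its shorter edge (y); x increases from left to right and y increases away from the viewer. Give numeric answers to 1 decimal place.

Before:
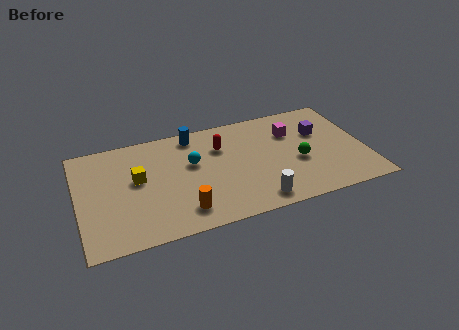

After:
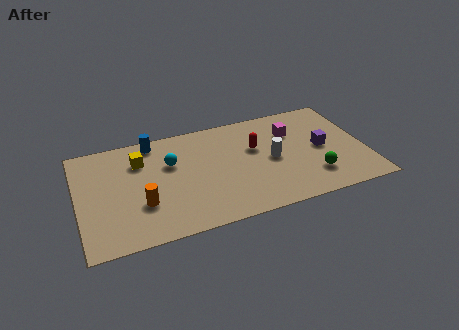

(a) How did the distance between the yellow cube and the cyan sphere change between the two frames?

-1.1

The distance was about 2.6 in the first image and 1.5 in the second, so they moved 1.1 units closer together.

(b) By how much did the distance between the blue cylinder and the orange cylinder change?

-0.9

They were about 5.0 units apart before and 4.1 after — 0.9 units closer together.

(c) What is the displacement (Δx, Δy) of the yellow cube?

(0.2, 1.2)

The yellow cube was at about (2.8, 4.1) and moved to about (3.0, 5.3).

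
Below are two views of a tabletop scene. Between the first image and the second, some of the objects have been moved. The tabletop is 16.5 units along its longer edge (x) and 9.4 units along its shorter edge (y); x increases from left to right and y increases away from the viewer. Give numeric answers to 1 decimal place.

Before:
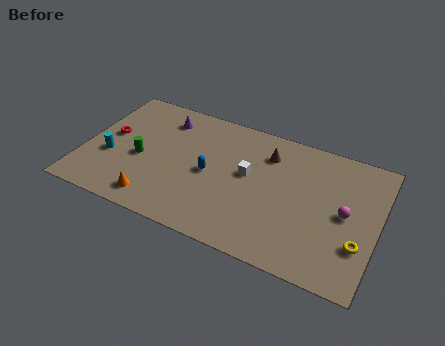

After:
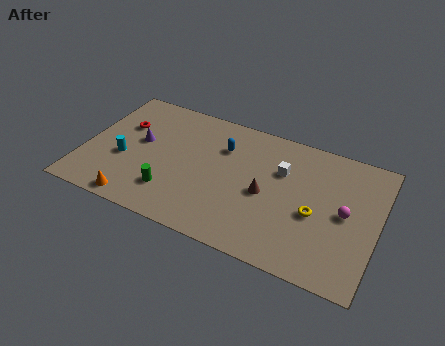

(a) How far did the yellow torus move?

2.7

The yellow torus moved from about (15.6, 2.9) to (13.1, 4.0), a distance of √(2.5² + 1.1²) ≈ 2.7.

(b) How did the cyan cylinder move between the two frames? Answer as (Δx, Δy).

(0.8, 0.1)

From the two frames, the cyan cylinder sits at roughly (1.5, 3.6) before and (2.3, 3.7) after.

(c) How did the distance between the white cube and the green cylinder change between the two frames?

+0.9

The distance was about 6.1 in the first image and 7.0 in the second, so they moved 0.9 units further apart.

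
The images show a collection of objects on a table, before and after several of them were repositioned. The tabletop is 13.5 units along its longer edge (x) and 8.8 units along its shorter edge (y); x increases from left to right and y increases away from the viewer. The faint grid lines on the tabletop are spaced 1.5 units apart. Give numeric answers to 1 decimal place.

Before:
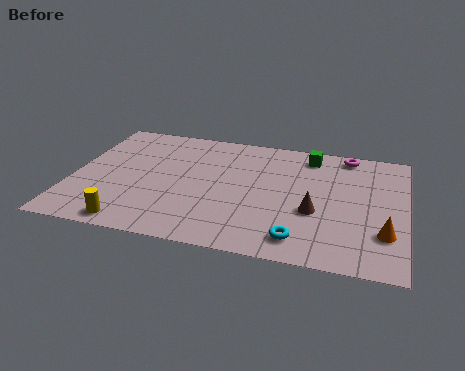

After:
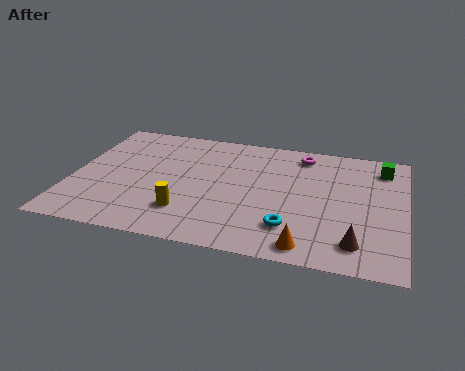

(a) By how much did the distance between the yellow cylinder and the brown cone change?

-0.8

Before: roughly 7.6 units apart; after: 6.8. That's 0.8 units closer together.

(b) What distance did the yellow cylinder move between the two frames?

2.5

From (2.7, 0.9) to (4.8, 2.2), the yellow cylinder covered √(2.1² + 1.3²) ≈ 2.5 units.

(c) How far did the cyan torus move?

0.8

The cyan torus was near (9.4, 1.4) before and (9.0, 2.1) after, so it travelled √(0.4² + 0.7²) ≈ 0.8 units.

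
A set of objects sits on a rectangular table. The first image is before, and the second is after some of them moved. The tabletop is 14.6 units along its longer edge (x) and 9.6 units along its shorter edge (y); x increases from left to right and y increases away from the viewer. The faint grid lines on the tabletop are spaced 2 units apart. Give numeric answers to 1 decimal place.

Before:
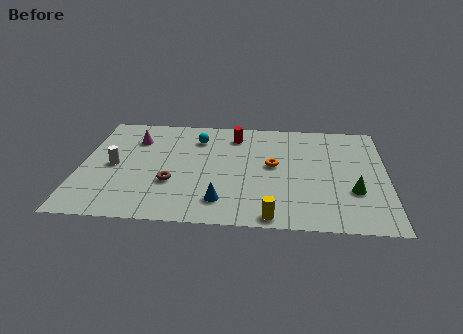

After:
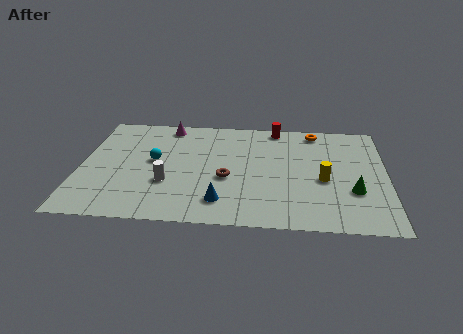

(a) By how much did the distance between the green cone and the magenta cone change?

-0.8

They were about 11.2 units apart before and 10.4 after — 0.8 units closer together.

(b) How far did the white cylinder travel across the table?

2.9

The white cylinder moved from about (1.6, 4.6) to (4.2, 3.3), a distance of √(2.6² + 1.3²) ≈ 2.9.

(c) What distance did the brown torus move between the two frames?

2.7

From (4.4, 3.3) to (7.0, 3.9), the brown torus covered √(2.6² + 0.6²) ≈ 2.7 units.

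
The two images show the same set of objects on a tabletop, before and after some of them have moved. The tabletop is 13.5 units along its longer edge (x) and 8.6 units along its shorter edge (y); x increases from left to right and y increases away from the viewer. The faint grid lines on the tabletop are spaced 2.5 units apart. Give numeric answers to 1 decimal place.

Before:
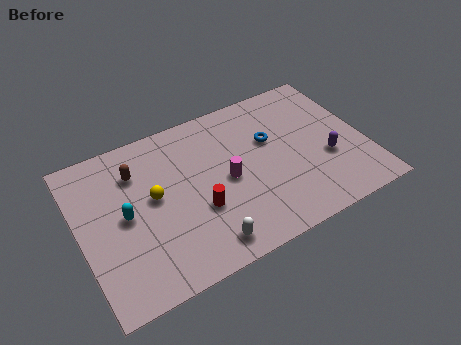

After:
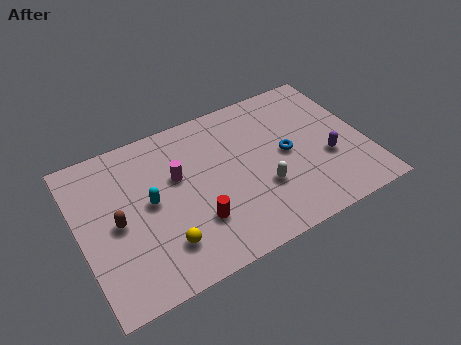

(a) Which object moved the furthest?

the white capsule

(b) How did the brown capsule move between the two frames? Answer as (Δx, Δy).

(-1.2, -2.3)

From the two frames, the brown capsule sits at roughly (2.9, 6.4) before and (1.7, 4.1) after.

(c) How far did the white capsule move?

3.4

The white capsule was near (5.4, 1.2) before and (8.4, 2.9) after, so it travelled √(3.0² + 1.7²) ≈ 3.4 units.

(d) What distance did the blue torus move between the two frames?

1.3

The blue torus moved from about (9.2, 5.4) to (9.8, 4.3), a distance of √(0.6² + 1.1²) ≈ 1.3.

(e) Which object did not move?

the purple capsule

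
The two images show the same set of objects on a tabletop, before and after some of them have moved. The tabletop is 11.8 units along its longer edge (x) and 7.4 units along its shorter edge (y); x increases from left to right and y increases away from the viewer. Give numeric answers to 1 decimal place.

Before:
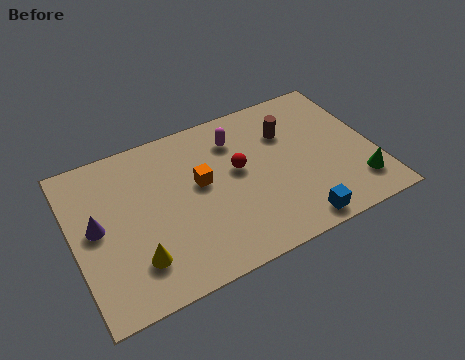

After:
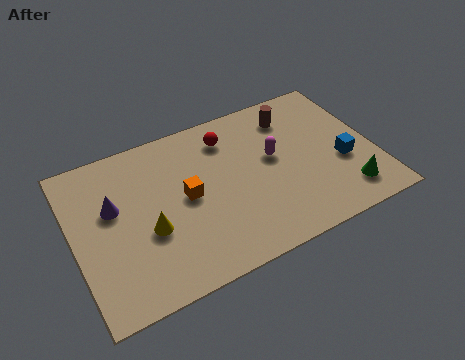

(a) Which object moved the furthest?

the blue cube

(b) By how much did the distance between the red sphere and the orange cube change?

+1.3

Before: roughly 1.5 units apart; after: 2.8. That's 1.3 units further apart.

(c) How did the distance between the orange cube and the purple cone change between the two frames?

-1.2

They were about 4.1 units apart before and 2.9 after — 1.2 units closer together.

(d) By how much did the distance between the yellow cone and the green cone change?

-1.0

They were about 8.7 units apart before and 7.7 after — 1.0 units closer together.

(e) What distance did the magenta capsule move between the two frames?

2.0

The magenta capsule was near (6.6, 5.7) before and (7.9, 4.2) after, so it travelled √(1.3² + 1.5²) ≈ 2.0 units.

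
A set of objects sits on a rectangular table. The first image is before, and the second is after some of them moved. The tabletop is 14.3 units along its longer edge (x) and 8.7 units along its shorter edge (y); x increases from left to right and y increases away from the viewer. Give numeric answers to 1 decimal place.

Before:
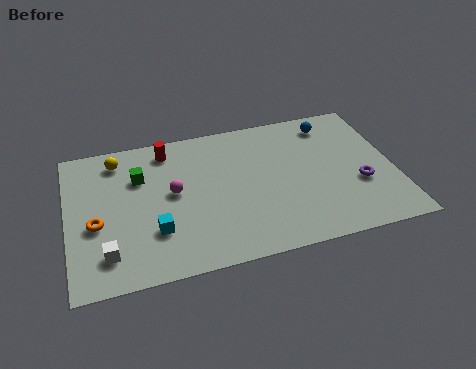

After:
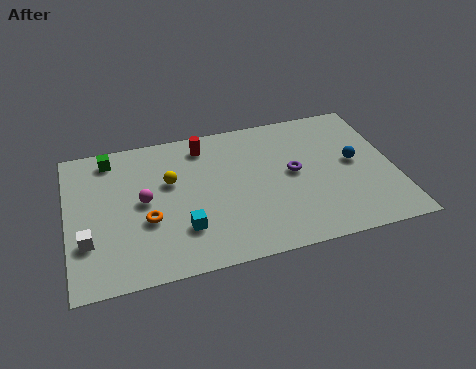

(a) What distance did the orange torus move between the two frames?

2.2

The orange torus moved from about (1.2, 3.6) to (3.4, 3.3), a distance of √(2.2² + 0.3²) ≈ 2.2.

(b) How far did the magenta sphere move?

1.3

From (4.6, 4.7) to (3.3, 4.5), the magenta sphere covered √(1.3² + 0.2²) ≈ 1.3 units.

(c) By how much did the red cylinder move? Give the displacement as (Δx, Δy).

(1.6, -0.1)

The red cylinder started near (4.5, 7.4) and ended near (6.1, 7.3).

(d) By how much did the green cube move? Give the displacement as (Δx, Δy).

(-1.2, 1.5)

The green cube started near (3.2, 6.0) and ended near (2.0, 7.5).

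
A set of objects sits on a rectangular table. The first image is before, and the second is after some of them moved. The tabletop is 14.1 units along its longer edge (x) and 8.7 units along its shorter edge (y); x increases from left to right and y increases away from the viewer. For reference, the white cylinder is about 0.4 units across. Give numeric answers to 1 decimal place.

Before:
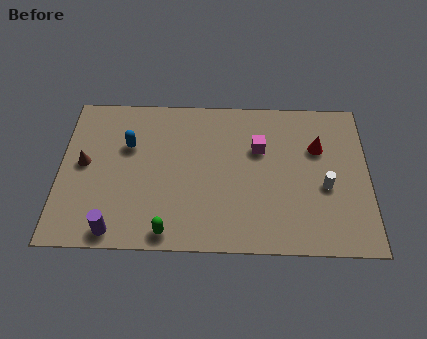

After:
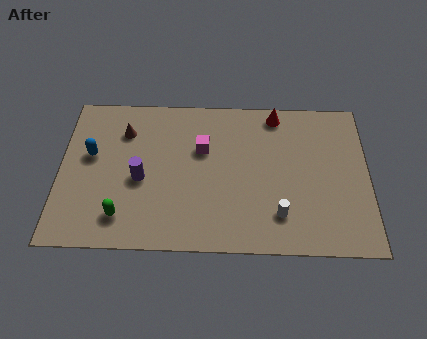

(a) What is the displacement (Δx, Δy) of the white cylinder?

(-2.1, -1.6)

The white cylinder started near (12.1, 3.6) and ended near (10.0, 2.0).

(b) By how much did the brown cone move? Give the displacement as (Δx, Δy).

(1.8, 1.9)

From the two frames, the brown cone sits at roughly (1.1, 4.6) before and (2.9, 6.5) after.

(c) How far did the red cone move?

2.7

The red cone was near (11.8, 5.8) before and (9.9, 7.7) after, so it travelled √(1.9² + 1.9²) ≈ 2.7 units.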